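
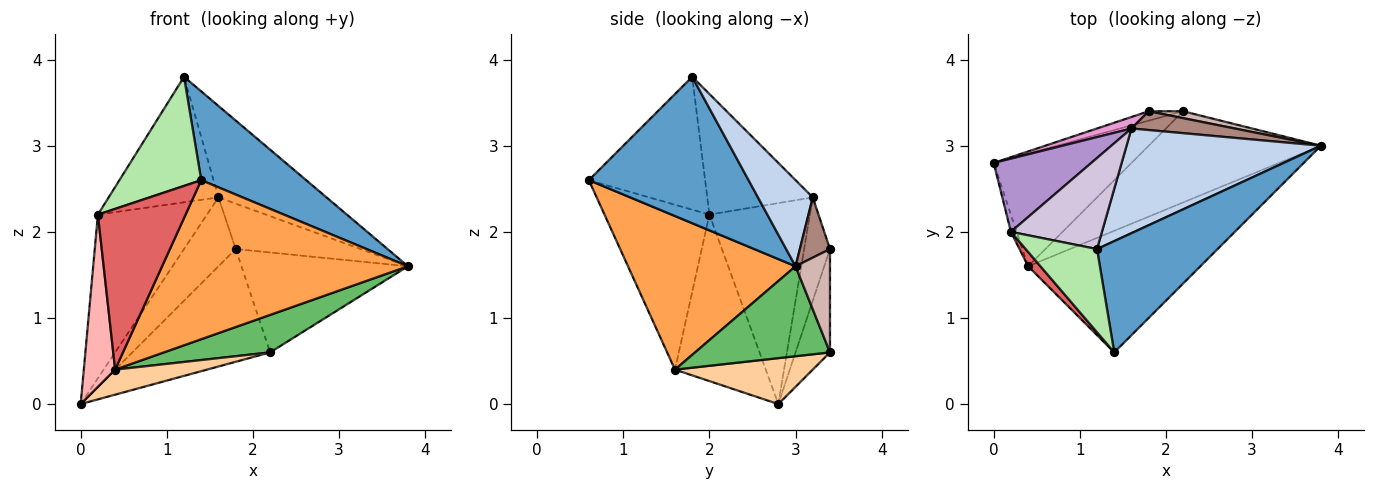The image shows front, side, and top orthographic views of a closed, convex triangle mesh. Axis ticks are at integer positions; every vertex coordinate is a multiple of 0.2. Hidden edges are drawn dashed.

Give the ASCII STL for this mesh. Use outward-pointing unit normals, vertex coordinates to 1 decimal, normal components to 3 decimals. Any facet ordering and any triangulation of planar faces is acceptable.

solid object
 facet normal 0.688 -0.452 0.567
  outer loop
   vertex 1.2 1.8 3.8
   vertex 1.4 0.6 2.6
   vertex 3.8 3.0 1.6
  endloop
 endfacet
 facet normal 0.317 0.624 0.714
  outer loop
   vertex 1.6 3.2 2.4
   vertex 1.2 1.8 3.8
   vertex 3.8 3.0 1.6
  endloop
 endfacet
 facet normal 0.476 -0.699 -0.534
  outer loop
   vertex 0.4 1.6 0.4
   vertex 3.8 3.0 1.6
   vertex 1.4 0.6 2.6
  endloop
 endfacet
 facet normal 0.309 -0.206 -0.928
  outer loop
   vertex 2.2 3.4 0.6
   vertex 0.4 1.6 0.4
   vertex 0.0 2.8 0.0
  endloop
 endfacet
 facet normal 0.435 -0.342 -0.833
  outer loop
   vertex 2.2 3.4 0.6
   vertex 3.8 3.0 1.6
   vertex 0.4 1.6 0.4
  endloop
 endfacet
 facet normal -0.749 -0.527 0.402
  outer loop
   vertex 0.2 2.0 2.2
   vertex 1.4 0.6 2.6
   vertex 1.2 1.8 3.8
  endloop
 endfacet
 facet normal -0.766 -0.640 0.057
  outer loop
   vertex 0.2 2.0 2.2
   vertex 0.4 1.6 0.4
   vertex 1.4 0.6 2.6
  endloop
 endfacet
 facet normal -0.945 -0.326 -0.033
  outer loop
   vertex 0.2 2.0 2.2
   vertex 0.0 2.8 0.0
   vertex 0.4 1.6 0.4
  endloop
 endfacet
 facet normal -0.644 0.699 0.313
  outer loop
   vertex 0.2 2.0 2.2
   vertex 1.6 3.2 2.4
   vertex 0.0 2.8 0.0
  endloop
 endfacet
 facet normal -0.614 0.639 0.464
  outer loop
   vertex 0.2 2.0 2.2
   vertex 1.2 1.8 3.8
   vertex 1.6 3.2 2.4
  endloop
 endfacet
 facet normal 0.218 0.902 0.373
  outer loop
   vertex 1.8 3.4 1.8
   vertex 1.6 3.2 2.4
   vertex 3.8 3.0 1.6
  endloop
 endfacet
 facet normal 0.202 0.977 0.067
  outer loop
   vertex 1.8 3.4 1.8
   vertex 3.8 3.0 1.6
   vertex 2.2 3.4 0.6
  endloop
 endfacet
 facet normal -0.442 0.885 0.147
  outer loop
   vertex 1.8 3.4 1.8
   vertex 0.0 2.8 0.0
   vertex 1.6 3.2 2.4
  endloop
 endfacet
 facet normal -0.242 0.967 -0.081
  outer loop
   vertex 1.8 3.4 1.8
   vertex 2.2 3.4 0.6
   vertex 0.0 2.8 0.0
  endloop
 endfacet
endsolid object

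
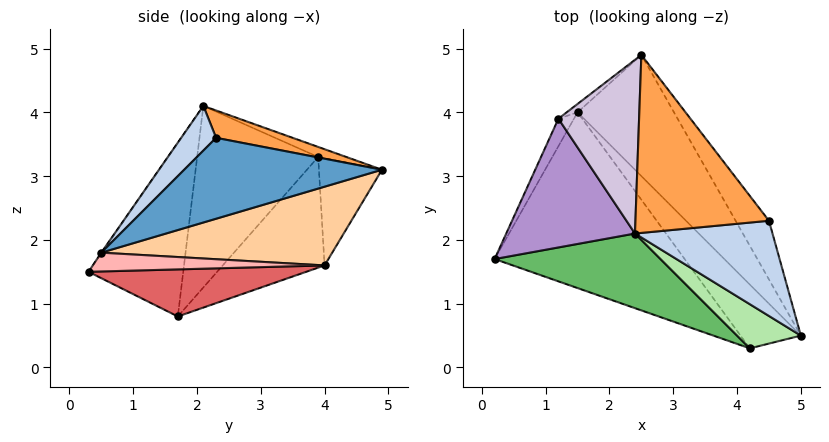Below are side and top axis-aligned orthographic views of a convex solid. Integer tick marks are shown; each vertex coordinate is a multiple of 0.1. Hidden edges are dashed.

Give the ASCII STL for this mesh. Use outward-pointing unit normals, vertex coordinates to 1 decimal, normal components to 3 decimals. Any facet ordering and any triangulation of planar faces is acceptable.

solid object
 facet normal 0.779 0.538 -0.321
  outer loop
   vertex 4.5 2.3 3.6
   vertex 5.0 0.5 1.8
   vertex 2.5 4.9 3.1
  endloop
 endfacet
 facet normal 0.234 -0.654 0.719
  outer loop
   vertex 4.5 2.3 3.6
   vertex 2.4 2.1 4.1
   vertex 5.0 0.5 1.8
  endloop
 endfacet
 facet normal 0.190 0.324 0.927
  outer loop
   vertex 4.5 2.3 3.6
   vertex 2.5 4.9 3.1
   vertex 2.4 2.1 4.1
  endloop
 endfacet
 facet normal 0.545 0.507 -0.668
  outer loop
   vertex 1.5 4.0 1.6
   vertex 2.5 4.9 3.1
   vertex 5.0 0.5 1.8
  endloop
 endfacet
 facet normal -0.363 -0.865 0.347
  outer loop
   vertex 4.2 0.3 1.5
   vertex 2.4 2.1 4.1
   vertex 0.2 1.7 0.8
  endloop
 endfacet
 facet normal -0.006 -0.824 0.566
  outer loop
   vertex 4.2 0.3 1.5
   vertex 5.0 0.5 1.8
   vertex 2.4 2.1 4.1
  endloop
 endfacet
 facet normal 0.236 0.198 -0.951
  outer loop
   vertex 4.2 0.3 1.5
   vertex 0.2 1.7 0.8
   vertex 1.5 4.0 1.6
  endloop
 endfacet
 facet normal 0.289 0.236 -0.928
  outer loop
   vertex 4.2 0.3 1.5
   vertex 1.5 4.0 1.6
   vertex 5.0 0.5 1.8
  endloop
 endfacet
 facet normal -0.784 -0.276 0.556
  outer loop
   vertex 1.2 3.9 3.3
   vertex 0.2 1.7 0.8
   vertex 2.4 2.1 4.1
  endloop
 endfacet
 facet normal -0.116 0.338 0.934
  outer loop
   vertex 1.2 3.9 3.3
   vertex 2.4 2.1 4.1
   vertex 2.5 4.9 3.1
  endloop
 endfacet
 facet normal -0.846 0.520 -0.119
  outer loop
   vertex 1.2 3.9 3.3
   vertex 1.5 4.0 1.6
   vertex 0.2 1.7 0.8
  endloop
 endfacet
 facet normal -0.615 0.786 -0.062
  outer loop
   vertex 1.2 3.9 3.3
   vertex 2.5 4.9 3.1
   vertex 1.5 4.0 1.6
  endloop
 endfacet
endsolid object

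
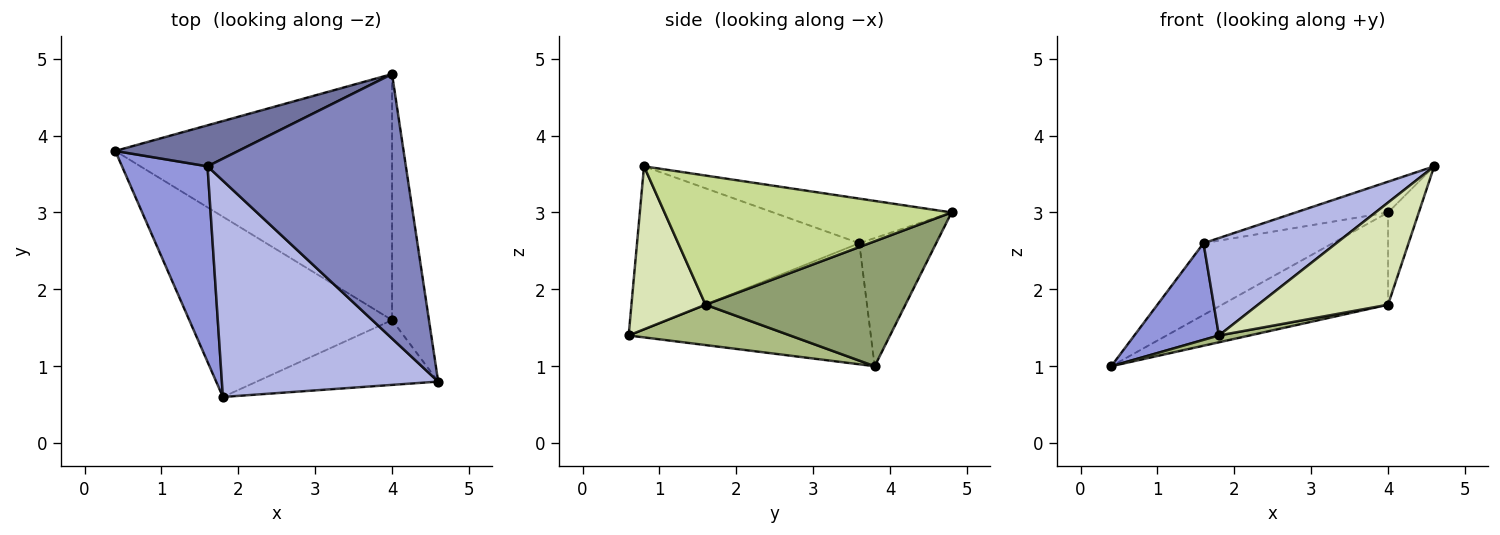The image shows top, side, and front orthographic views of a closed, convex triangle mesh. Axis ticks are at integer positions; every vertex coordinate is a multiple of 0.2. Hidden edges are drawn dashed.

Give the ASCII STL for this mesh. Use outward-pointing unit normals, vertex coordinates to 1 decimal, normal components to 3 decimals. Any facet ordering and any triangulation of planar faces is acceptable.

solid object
 facet normal -0.459 0.771 0.441
  outer loop
   vertex 1.6 3.6 2.6
   vertex 4.0 4.8 3.0
   vertex 0.4 3.8 1.0
  endloop
 endfacet
 facet normal -0.218 0.113 0.969
  outer loop
   vertex 1.6 3.6 2.6
   vertex 4.6 0.8 3.6
   vertex 4.0 4.8 3.0
  endloop
 endfacet
 facet normal -0.785 -0.274 0.555
  outer loop
   vertex 1.6 3.6 2.6
   vertex 0.4 3.8 1.0
   vertex 1.8 0.6 1.4
  endloop
 endfacet
 facet normal -0.566 -0.338 0.752
  outer loop
   vertex 1.6 3.6 2.6
   vertex 1.8 0.6 1.4
   vertex 4.6 0.8 3.6
  endloop
 endfacet
 facet normal 0.389 0.323 -0.862
  outer loop
   vertex 4.0 1.6 1.8
   vertex 0.4 3.8 1.0
   vertex 4.0 4.8 3.0
  endloop
 endfacet
 facet normal 0.195 -0.037 -0.980
  outer loop
   vertex 4.0 1.6 1.8
   vertex 1.8 0.6 1.4
   vertex 0.4 3.8 1.0
  endloop
 endfacet
 facet normal 0.956 0.102 -0.273
  outer loop
   vertex 4.0 1.6 1.8
   vertex 4.0 4.8 3.0
   vertex 4.6 0.8 3.6
  endloop
 endfacet
 facet normal 0.434 -0.761 -0.483
  outer loop
   vertex 4.0 1.6 1.8
   vertex 4.6 0.8 3.6
   vertex 1.8 0.6 1.4
  endloop
 endfacet
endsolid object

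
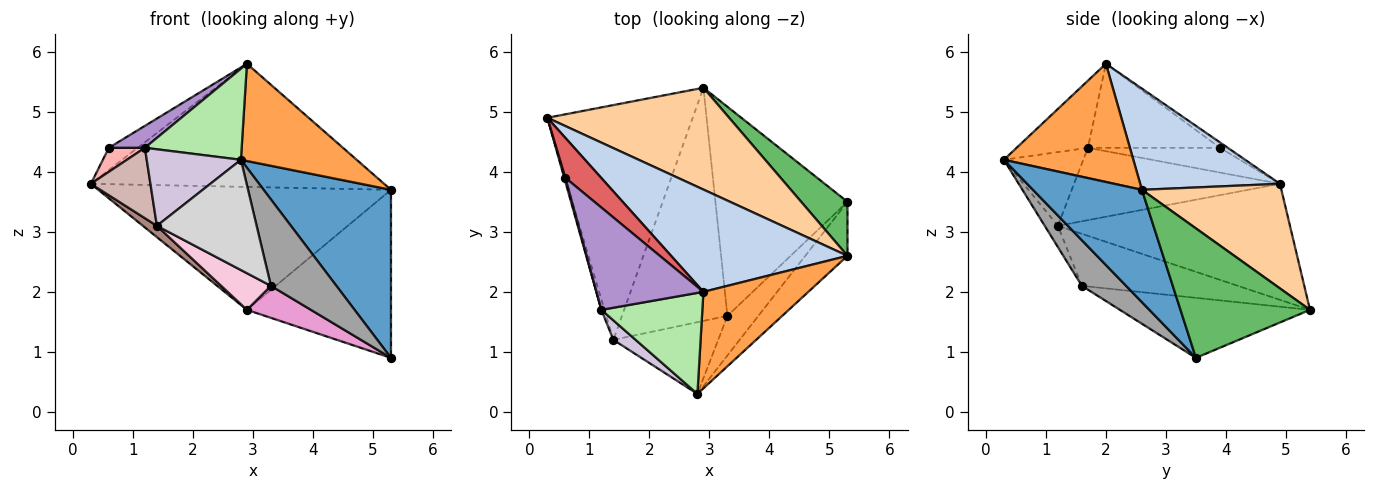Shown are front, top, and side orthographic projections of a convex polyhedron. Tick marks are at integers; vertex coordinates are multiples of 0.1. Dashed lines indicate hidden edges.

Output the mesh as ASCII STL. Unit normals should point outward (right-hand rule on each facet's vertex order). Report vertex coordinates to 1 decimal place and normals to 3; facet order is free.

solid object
 facet normal 0.632 -0.738 -0.237
  outer loop
   vertex 5.3 3.5 0.9
   vertex 5.3 2.6 3.7
   vertex 2.8 0.3 4.2
  endloop
 endfacet
 facet normal 0.344 0.722 0.600
  outer loop
   vertex 2.9 2.0 5.8
   vertex 5.3 2.6 3.7
   vertex 0.3 4.9 3.8
  endloop
 endfacet
 facet normal 0.622 -0.556 0.552
  outer loop
   vertex 2.9 2.0 5.8
   vertex 2.8 0.3 4.2
   vertex 5.3 2.6 3.7
  endloop
 endfacet
 facet normal 0.345 0.723 0.599
  outer loop
   vertex 2.9 5.4 1.7
   vertex 0.3 4.9 3.8
   vertex 5.3 2.6 3.7
  endloop
 endfacet
 facet normal 0.650 0.723 0.233
  outer loop
   vertex 2.9 5.4 1.7
   vertex 5.3 2.6 3.7
   vertex 5.3 3.5 0.9
  endloop
 endfacet
 facet normal -0.442 -0.601 0.666
  outer loop
   vertex 1.2 1.7 4.4
   vertex 2.8 0.3 4.2
   vertex 2.9 2.0 5.8
  endloop
 endfacet
 facet normal -0.130 0.481 0.867
  outer loop
   vertex 0.6 3.9 4.4
   vertex 2.9 2.0 5.8
   vertex 0.3 4.9 3.8
  endloop
 endfacet
 facet normal -0.964 -0.263 0.044
  outer loop
   vertex 0.6 3.9 4.4
   vertex 0.3 4.9 3.8
   vertex 1.2 1.7 4.4
  endloop
 endfacet
 facet normal -0.609 -0.166 0.775
  outer loop
   vertex 0.6 3.9 4.4
   vertex 1.2 1.7 4.4
   vertex 2.9 2.0 5.8
  endloop
 endfacet
 facet normal -0.633 -0.750 0.191
  outer loop
   vertex 1.4 1.2 3.1
   vertex 2.8 0.3 4.2
   vertex 1.2 1.7 4.4
  endloop
 endfacet
 facet normal -0.624 -0.038 -0.781
  outer loop
   vertex 1.4 1.2 3.1
   vertex 0.3 4.9 3.8
   vertex 2.9 5.4 1.7
  endloop
 endfacet
 facet normal -0.960 -0.278 -0.041
  outer loop
   vertex 1.4 1.2 3.1
   vertex 1.2 1.7 4.4
   vertex 0.3 4.9 3.8
  endloop
 endfacet
 facet normal -0.410 -0.138 -0.902
  outer loop
   vertex 3.3 1.6 2.1
   vertex 2.9 5.4 1.7
   vertex 5.3 3.5 0.9
  endloop
 endfacet
 facet normal -0.438 -0.140 -0.888
  outer loop
   vertex 3.3 1.6 2.1
   vertex 1.4 1.2 3.1
   vertex 2.9 5.4 1.7
  endloop
 endfacet
 facet normal 0.523 -0.775 -0.355
  outer loop
   vertex 3.3 1.6 2.1
   vertex 5.3 3.5 0.9
   vertex 2.8 0.3 4.2
  endloop
 endfacet
 facet normal -0.110 -0.833 -0.542
  outer loop
   vertex 3.3 1.6 2.1
   vertex 2.8 0.3 4.2
   vertex 1.4 1.2 3.1
  endloop
 endfacet
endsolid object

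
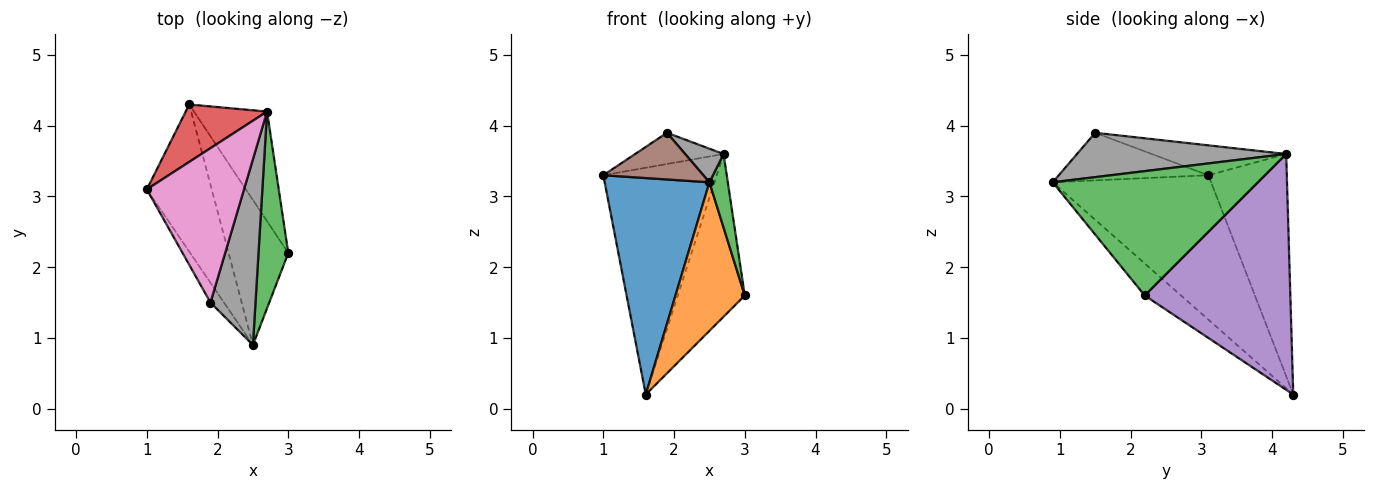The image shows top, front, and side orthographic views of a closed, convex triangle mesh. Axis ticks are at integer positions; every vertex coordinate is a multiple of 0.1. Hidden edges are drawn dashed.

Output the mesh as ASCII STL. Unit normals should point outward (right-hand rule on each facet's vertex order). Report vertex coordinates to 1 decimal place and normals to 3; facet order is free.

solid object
 facet normal -0.781 -0.517 -0.351
  outer loop
   vertex 1.6 4.3 0.2
   vertex 2.5 0.9 3.2
   vertex 1.0 3.1 3.3
  endloop
 endfacet
 facet normal -0.351 -0.670 -0.654
  outer loop
   vertex 1.6 4.3 0.2
   vertex 3.0 2.2 1.6
   vertex 2.5 0.9 3.2
  endloop
 endfacet
 facet normal 0.969 -0.087 0.232
  outer loop
   vertex 2.7 4.2 3.6
   vertex 2.5 0.9 3.2
   vertex 3.0 2.2 1.6
  endloop
 endfacet
 facet normal -0.557 0.805 0.204
  outer loop
   vertex 2.7 4.2 3.6
   vertex 1.6 4.3 0.2
   vertex 1.0 3.1 3.3
  endloop
 endfacet
 facet normal 0.874 0.402 -0.271
  outer loop
   vertex 2.7 4.2 3.6
   vertex 3.0 2.2 1.6
   vertex 1.6 4.3 0.2
  endloop
 endfacet
 facet normal -0.809 -0.541 -0.230
  outer loop
   vertex 1.9 1.5 3.9
   vertex 1.0 3.1 3.3
   vertex 2.5 0.9 3.2
  endloop
 endfacet
 facet normal -0.288 0.190 0.939
  outer loop
   vertex 1.9 1.5 3.9
   vertex 2.7 4.2 3.6
   vertex 1.0 3.1 3.3
  endloop
 endfacet
 facet normal 0.696 -0.128 0.706
  outer loop
   vertex 1.9 1.5 3.9
   vertex 2.5 0.9 3.2
   vertex 2.7 4.2 3.6
  endloop
 endfacet
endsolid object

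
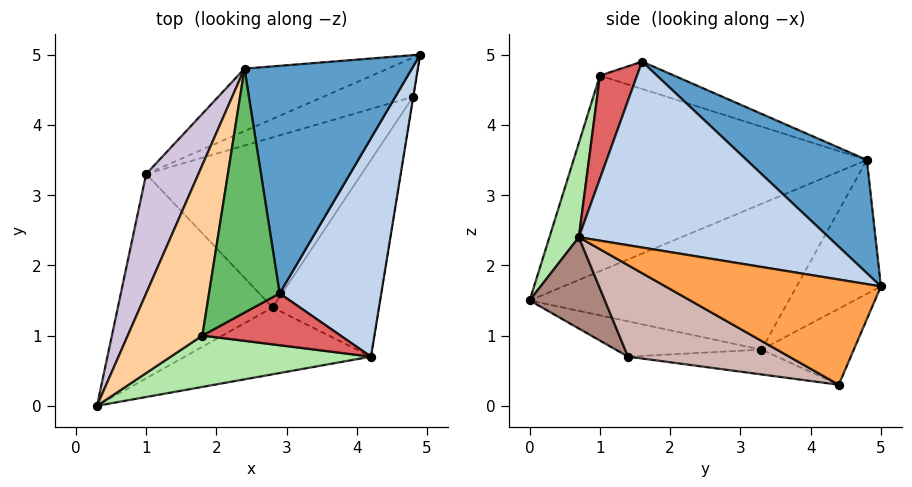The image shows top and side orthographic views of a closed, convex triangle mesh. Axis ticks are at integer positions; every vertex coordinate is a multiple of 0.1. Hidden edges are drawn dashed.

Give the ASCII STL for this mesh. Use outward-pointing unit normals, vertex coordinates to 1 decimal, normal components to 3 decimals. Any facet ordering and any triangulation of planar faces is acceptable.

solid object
 facet normal 0.511 0.410 0.755
  outer loop
   vertex 2.4 4.8 3.5
   vertex 2.9 1.6 4.9
   vertex 4.9 5.0 1.7
  endloop
 endfacet
 facet normal 0.876 -0.065 0.479
  outer loop
   vertex 4.2 0.7 2.4
   vertex 4.9 5.0 1.7
   vertex 2.9 1.6 4.9
  endloop
 endfacet
 facet normal 0.987 -0.161 -0.002
  outer loop
   vertex 4.2 0.7 2.4
   vertex 4.8 4.4 0.3
   vertex 4.9 5.0 1.7
  endloop
 endfacet
 facet normal -0.904 0.252 0.345
  outer loop
   vertex 1.8 1.0 4.7
   vertex 2.4 4.8 3.5
   vertex 0.3 0.0 1.5
  endloop
 endfacet
 facet normal -0.341 0.332 0.880
  outer loop
   vertex 1.8 1.0 4.7
   vertex 2.9 1.6 4.9
   vertex 2.4 4.8 3.5
  endloop
 endfacet
 facet normal 0.116 -0.962 0.246
  outer loop
   vertex 1.8 1.0 4.7
   vertex 0.3 0.0 1.5
   vertex 4.2 0.7 2.4
  endloop
 endfacet
 facet normal 0.354 -0.806 0.474
  outer loop
   vertex 1.8 1.0 4.7
   vertex 4.2 0.7 2.4
   vertex 2.9 1.6 4.9
  endloop
 endfacet
 facet normal -0.303 0.884 -0.357
  outer loop
   vertex 1.0 3.3 0.8
   vertex 4.9 5.0 1.7
   vertex 4.8 4.4 0.3
  endloop
 endfacet
 facet normal -0.311 0.890 -0.333
  outer loop
   vertex 1.0 3.3 0.8
   vertex 2.4 4.8 3.5
   vertex 4.9 5.0 1.7
  endloop
 endfacet
 facet normal -0.909 0.262 0.326
  outer loop
   vertex 1.0 3.3 0.8
   vertex 0.3 0.0 1.5
   vertex 2.4 4.8 3.5
  endloop
 endfacet
 facet normal 0.269 -0.793 -0.548
  outer loop
   vertex 2.8 1.4 0.7
   vertex 4.2 0.7 2.4
   vertex 0.3 0.0 1.5
  endloop
 endfacet
 facet normal 0.575 -0.472 -0.668
  outer loop
   vertex 2.8 1.4 0.7
   vertex 4.8 4.4 0.3
   vertex 4.2 0.7 2.4
  endloop
 endfacet
 facet normal -0.220 -0.158 -0.963
  outer loop
   vertex 2.8 1.4 0.7
   vertex 0.3 0.0 1.5
   vertex 1.0 3.3 0.8
  endloop
 endfacet
 facet normal -0.114 -0.056 -0.992
  outer loop
   vertex 2.8 1.4 0.7
   vertex 1.0 3.3 0.8
   vertex 4.8 4.4 0.3
  endloop
 endfacet
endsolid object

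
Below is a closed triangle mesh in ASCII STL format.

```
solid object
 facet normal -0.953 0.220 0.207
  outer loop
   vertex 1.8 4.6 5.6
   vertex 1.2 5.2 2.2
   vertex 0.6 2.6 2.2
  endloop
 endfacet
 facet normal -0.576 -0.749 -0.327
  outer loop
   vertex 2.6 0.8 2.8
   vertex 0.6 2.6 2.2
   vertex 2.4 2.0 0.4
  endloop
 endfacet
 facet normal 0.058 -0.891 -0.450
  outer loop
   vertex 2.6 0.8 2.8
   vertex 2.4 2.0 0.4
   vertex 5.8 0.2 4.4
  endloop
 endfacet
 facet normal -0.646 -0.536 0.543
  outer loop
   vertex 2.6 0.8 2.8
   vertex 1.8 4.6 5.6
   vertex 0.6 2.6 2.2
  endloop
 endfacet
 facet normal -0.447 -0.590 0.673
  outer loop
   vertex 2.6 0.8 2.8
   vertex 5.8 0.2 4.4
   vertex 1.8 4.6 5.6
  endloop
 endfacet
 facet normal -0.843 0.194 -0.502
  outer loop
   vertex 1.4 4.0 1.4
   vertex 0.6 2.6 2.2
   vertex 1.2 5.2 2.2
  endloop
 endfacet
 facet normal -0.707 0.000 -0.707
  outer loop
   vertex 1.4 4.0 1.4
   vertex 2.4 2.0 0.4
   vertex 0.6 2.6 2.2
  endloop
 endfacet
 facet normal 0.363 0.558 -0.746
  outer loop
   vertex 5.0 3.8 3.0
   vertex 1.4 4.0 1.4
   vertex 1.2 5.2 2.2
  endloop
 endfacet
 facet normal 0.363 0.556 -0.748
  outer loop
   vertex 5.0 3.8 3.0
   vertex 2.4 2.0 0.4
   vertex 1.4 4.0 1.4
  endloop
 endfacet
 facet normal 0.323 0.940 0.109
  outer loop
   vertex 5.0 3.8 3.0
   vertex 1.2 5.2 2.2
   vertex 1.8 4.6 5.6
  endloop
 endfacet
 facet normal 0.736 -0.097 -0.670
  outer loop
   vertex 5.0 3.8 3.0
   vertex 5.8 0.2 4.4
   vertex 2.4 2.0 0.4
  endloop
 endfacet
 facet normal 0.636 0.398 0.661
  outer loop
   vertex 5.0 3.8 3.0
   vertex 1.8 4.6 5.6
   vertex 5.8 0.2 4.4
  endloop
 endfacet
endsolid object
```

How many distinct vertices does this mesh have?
8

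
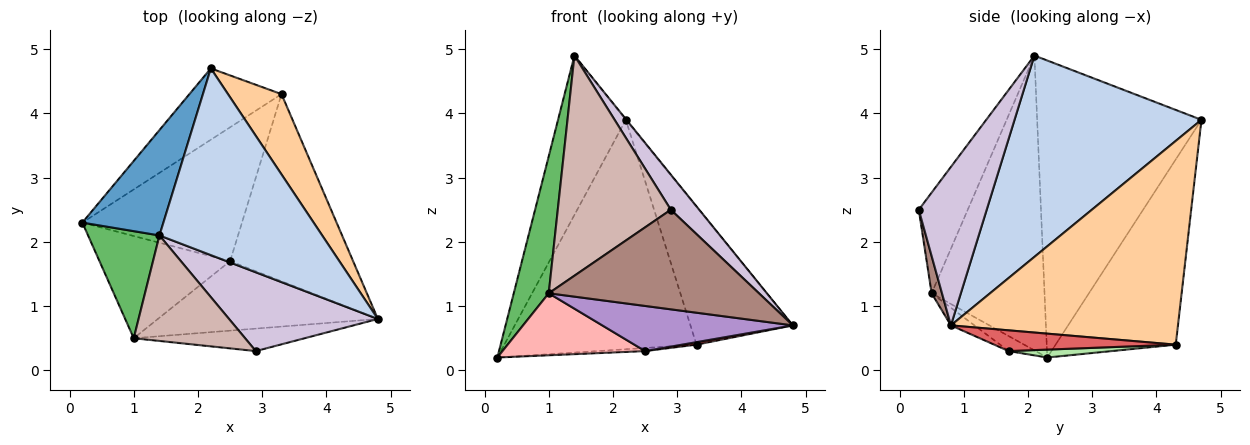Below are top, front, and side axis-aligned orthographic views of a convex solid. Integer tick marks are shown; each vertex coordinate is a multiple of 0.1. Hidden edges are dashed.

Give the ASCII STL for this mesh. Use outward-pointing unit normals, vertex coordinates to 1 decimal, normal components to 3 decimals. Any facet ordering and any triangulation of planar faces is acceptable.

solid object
 facet normal -0.896 0.370 0.245
  outer loop
   vertex 1.4 2.1 4.9
   vertex 2.2 4.7 3.9
   vertex 0.2 2.3 0.2
  endloop
 endfacet
 facet normal 0.778 0.003 0.629
  outer loop
   vertex 1.4 2.1 4.9
   vertex 4.8 0.8 0.7
   vertex 2.2 4.7 3.9
  endloop
 endfacet
 facet normal -0.513 0.820 -0.255
  outer loop
   vertex 3.3 4.3 0.4
   vertex 0.2 2.3 0.2
   vertex 2.2 4.7 3.9
  endloop
 endfacet
 facet normal 0.886 0.400 0.233
  outer loop
   vertex 3.3 4.3 0.4
   vertex 2.2 4.7 3.9
   vertex 4.8 0.8 0.7
  endloop
 endfacet
 facet normal -0.931 -0.288 0.225
  outer loop
   vertex 1.0 0.5 1.2
   vertex 1.4 2.1 4.9
   vertex 0.2 2.3 0.2
  endloop
 endfacet
 facet normal 0.049 0.023 -0.999
  outer loop
   vertex 2.5 1.7 0.3
   vertex 0.2 2.3 0.2
   vertex 3.3 4.3 0.4
  endloop
 endfacet
 facet normal 0.166 -0.013 -0.986
  outer loop
   vertex 2.5 1.7 0.3
   vertex 3.3 4.3 0.4
   vertex 4.8 0.8 0.7
  endloop
 endfacet
 facet normal -0.098 -0.516 -0.851
  outer loop
   vertex 2.5 1.7 0.3
   vertex 1.0 0.5 1.2
   vertex 0.2 2.3 0.2
  endloop
 endfacet
 facet normal -0.067 -0.544 -0.837
  outer loop
   vertex 2.5 1.7 0.3
   vertex 4.8 0.8 0.7
   vertex 1.0 0.5 1.2
  endloop
 endfacet
 facet normal 0.697 -0.292 0.655
  outer loop
   vertex 2.9 0.3 2.5
   vertex 4.8 0.8 0.7
   vertex 1.4 2.1 4.9
  endloop
 endfacet
 facet normal 0.048 -0.974 -0.220
  outer loop
   vertex 2.9 0.3 2.5
   vertex 1.0 0.5 1.2
   vertex 4.8 0.8 0.7
  endloop
 endfacet
 facet normal -0.364 -0.840 0.403
  outer loop
   vertex 2.9 0.3 2.5
   vertex 1.4 2.1 4.9
   vertex 1.0 0.5 1.2
  endloop
 endfacet
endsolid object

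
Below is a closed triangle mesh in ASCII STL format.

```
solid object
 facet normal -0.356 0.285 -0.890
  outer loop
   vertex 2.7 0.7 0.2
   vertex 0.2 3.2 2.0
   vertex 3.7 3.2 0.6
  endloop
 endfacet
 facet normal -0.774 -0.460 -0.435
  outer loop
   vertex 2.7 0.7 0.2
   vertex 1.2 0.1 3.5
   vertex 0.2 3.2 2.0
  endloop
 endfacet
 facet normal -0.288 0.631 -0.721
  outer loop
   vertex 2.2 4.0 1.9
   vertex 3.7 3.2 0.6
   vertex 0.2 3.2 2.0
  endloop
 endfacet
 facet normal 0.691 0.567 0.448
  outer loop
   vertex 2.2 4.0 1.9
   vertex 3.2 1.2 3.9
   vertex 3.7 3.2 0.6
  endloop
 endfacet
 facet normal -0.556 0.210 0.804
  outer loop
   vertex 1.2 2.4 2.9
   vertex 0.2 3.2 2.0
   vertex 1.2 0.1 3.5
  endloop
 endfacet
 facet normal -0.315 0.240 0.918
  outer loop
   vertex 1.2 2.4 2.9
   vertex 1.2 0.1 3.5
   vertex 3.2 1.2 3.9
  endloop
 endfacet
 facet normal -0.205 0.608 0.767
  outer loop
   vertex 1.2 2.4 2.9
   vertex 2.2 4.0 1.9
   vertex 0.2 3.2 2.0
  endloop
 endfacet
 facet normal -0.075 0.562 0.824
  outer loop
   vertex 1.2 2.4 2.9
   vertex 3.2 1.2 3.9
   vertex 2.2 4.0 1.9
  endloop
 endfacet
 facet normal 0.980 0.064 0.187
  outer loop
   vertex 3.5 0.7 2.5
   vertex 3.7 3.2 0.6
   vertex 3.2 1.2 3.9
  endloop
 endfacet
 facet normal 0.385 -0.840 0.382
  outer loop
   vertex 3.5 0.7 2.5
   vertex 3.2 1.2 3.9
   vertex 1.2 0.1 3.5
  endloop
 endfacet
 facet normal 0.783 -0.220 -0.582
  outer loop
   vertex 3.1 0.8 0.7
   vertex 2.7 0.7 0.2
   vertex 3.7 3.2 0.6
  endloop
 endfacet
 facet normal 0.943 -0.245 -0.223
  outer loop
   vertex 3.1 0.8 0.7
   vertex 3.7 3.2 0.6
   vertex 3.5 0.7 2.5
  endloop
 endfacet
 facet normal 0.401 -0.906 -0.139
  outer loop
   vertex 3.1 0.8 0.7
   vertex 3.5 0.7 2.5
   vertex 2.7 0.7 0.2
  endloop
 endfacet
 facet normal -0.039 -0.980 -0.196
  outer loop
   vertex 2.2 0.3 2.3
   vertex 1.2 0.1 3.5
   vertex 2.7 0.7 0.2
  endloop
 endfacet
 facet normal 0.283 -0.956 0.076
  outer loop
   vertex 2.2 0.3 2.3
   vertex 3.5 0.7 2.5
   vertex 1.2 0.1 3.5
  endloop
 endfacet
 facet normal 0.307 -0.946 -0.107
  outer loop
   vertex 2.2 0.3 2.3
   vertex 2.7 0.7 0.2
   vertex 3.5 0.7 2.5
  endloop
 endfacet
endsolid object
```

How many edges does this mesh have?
24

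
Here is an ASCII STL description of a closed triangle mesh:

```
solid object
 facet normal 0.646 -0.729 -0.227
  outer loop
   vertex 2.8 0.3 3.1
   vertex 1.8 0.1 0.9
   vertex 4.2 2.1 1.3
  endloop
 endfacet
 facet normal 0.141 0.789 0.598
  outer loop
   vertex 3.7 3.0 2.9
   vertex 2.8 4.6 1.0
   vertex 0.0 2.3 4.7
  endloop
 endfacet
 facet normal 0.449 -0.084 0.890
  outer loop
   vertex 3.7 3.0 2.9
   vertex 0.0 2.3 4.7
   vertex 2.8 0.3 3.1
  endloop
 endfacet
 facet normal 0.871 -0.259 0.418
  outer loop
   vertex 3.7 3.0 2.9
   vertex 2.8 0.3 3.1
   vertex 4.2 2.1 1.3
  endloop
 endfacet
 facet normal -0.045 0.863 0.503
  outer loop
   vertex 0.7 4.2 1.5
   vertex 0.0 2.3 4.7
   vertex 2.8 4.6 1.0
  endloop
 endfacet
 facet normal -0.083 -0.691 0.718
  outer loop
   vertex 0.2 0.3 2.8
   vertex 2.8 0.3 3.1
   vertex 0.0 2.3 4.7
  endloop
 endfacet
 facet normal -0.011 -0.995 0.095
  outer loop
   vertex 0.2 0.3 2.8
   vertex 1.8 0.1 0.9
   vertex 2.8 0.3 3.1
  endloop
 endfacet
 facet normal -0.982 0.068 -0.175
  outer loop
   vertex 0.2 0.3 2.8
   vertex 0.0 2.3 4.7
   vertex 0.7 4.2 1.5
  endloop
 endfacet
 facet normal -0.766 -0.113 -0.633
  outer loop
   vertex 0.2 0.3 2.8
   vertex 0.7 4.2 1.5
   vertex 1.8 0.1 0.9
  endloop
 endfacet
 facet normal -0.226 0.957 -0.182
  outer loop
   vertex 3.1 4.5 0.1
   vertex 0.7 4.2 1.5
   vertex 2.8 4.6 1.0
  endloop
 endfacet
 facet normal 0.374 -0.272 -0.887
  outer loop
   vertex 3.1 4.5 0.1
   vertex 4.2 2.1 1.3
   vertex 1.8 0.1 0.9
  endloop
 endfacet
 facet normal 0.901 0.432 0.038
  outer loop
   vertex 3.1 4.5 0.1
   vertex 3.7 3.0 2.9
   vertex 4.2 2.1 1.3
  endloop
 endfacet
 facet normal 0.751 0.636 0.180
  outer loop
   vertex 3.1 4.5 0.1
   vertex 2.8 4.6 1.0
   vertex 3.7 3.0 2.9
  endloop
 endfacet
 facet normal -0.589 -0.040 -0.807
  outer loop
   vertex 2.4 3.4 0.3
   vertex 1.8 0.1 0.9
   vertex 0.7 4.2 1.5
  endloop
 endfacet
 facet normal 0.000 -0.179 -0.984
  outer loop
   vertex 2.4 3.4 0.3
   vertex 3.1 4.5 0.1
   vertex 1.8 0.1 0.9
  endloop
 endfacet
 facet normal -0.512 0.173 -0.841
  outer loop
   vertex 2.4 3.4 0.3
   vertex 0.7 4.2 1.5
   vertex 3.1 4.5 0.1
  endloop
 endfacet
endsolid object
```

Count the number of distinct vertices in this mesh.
10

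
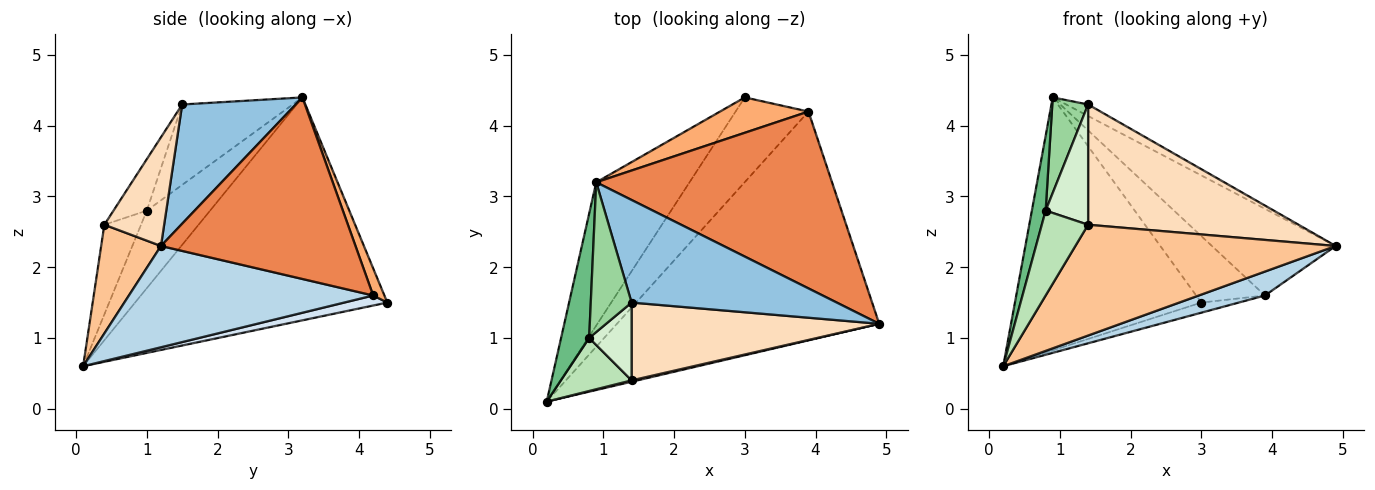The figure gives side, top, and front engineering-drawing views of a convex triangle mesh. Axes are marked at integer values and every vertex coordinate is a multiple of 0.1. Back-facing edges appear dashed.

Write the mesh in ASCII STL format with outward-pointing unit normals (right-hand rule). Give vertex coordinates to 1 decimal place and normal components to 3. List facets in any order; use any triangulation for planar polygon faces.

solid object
 facet normal -0.762 0.563 -0.319
  outer loop
   vertex 0.9 3.2 4.4
   vertex 3.0 4.4 1.5
   vertex 0.2 0.1 0.6
  endloop
 endfacet
 facet normal 0.500 0.096 0.861
  outer loop
   vertex 1.4 1.5 4.3
   vertex 4.9 1.2 2.3
   vertex 0.9 3.2 4.4
  endloop
 endfacet
 facet normal 0.359 -0.097 -0.928
  outer loop
   vertex 3.9 4.2 1.6
   vertex 4.9 1.2 2.3
   vertex 0.2 0.1 0.6
  endloop
 endfacet
 facet normal 0.135 0.118 -0.984
  outer loop
   vertex 3.9 4.2 1.6
   vertex 0.2 0.1 0.6
   vertex 3.0 4.4 1.5
  endloop
 endfacet
 facet normal 0.569 0.362 0.739
  outer loop
   vertex 3.9 4.2 1.6
   vertex 0.9 3.2 4.4
   vertex 4.9 1.2 2.3
  endloop
 endfacet
 facet normal 0.143 0.874 0.465
  outer loop
   vertex 3.9 4.2 1.6
   vertex 3.0 4.4 1.5
   vertex 0.9 3.2 4.4
  endloop
 endfacet
 facet normal 0.224 -0.975 0.012
  outer loop
   vertex 1.4 0.4 2.6
   vertex 0.2 0.1 0.6
   vertex 4.9 1.2 2.3
  endloop
 endfacet
 facet normal 0.232 -0.817 0.528
  outer loop
   vertex 1.4 0.4 2.6
   vertex 4.9 1.2 2.3
   vertex 1.4 1.5 4.3
  endloop
 endfacet
 facet normal -0.921 -0.201 0.333
  outer loop
   vertex 0.8 1.0 2.8
   vertex 0.9 3.2 4.4
   vertex 0.2 0.1 0.6
  endloop
 endfacet
 facet normal -0.857 -0.278 0.435
  outer loop
   vertex 0.8 1.0 2.8
   vertex 1.4 1.5 4.3
   vertex 0.9 3.2 4.4
  endloop
 endfacet
 facet normal -0.557 -0.704 0.440
  outer loop
   vertex 0.8 1.0 2.8
   vertex 0.2 0.1 0.6
   vertex 1.4 0.4 2.6
  endloop
 endfacet
 facet normal -0.550 -0.701 0.454
  outer loop
   vertex 0.8 1.0 2.8
   vertex 1.4 0.4 2.6
   vertex 1.4 1.5 4.3
  endloop
 endfacet
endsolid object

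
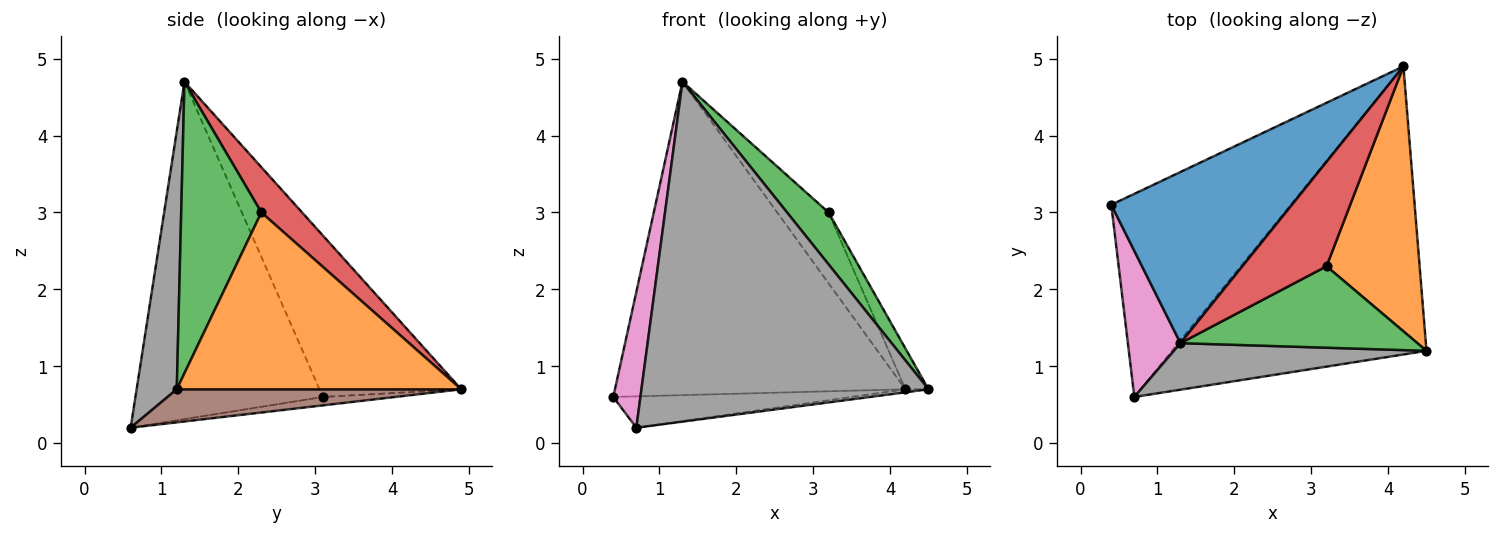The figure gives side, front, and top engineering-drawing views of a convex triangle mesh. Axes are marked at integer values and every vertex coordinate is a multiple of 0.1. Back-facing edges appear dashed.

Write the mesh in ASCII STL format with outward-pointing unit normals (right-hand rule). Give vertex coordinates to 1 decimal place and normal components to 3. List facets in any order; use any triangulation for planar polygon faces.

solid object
 facet normal -0.394 0.807 0.441
  outer loop
   vertex 1.3 1.3 4.7
   vertex 4.2 4.9 0.7
   vertex 0.4 3.1 0.6
  endloop
 endfacet
 facet normal 0.883 0.072 0.465
  outer loop
   vertex 3.2 2.3 3.0
   vertex 4.5 1.2 0.7
   vertex 4.2 4.9 0.7
  endloop
 endfacet
 facet normal 0.720 -0.373 0.585
  outer loop
   vertex 3.2 2.3 3.0
   vertex 1.3 1.3 4.7
   vertex 4.5 1.2 0.7
  endloop
 endfacet
 facet normal 0.407 0.512 0.756
  outer loop
   vertex 3.2 2.3 3.0
   vertex 4.2 4.9 0.7
   vertex 1.3 1.3 4.7
  endloop
 endfacet
 facet normal -0.046 0.152 -0.987
  outer loop
   vertex 0.7 0.6 0.2
   vertex 0.4 3.1 0.6
   vertex 4.2 4.9 0.7
  endloop
 endfacet
 facet normal 0.129 0.010 -0.992
  outer loop
   vertex 0.7 0.6 0.2
   vertex 4.2 4.9 0.7
   vertex 4.5 1.2 0.7
  endloop
 endfacet
 facet normal -0.978 -0.142 0.152
  outer loop
   vertex 0.7 0.6 0.2
   vertex 1.3 1.3 4.7
   vertex 0.4 3.1 0.6
  endloop
 endfacet
 facet normal 0.137 -0.981 0.134
  outer loop
   vertex 0.7 0.6 0.2
   vertex 4.5 1.2 0.7
   vertex 1.3 1.3 4.7
  endloop
 endfacet
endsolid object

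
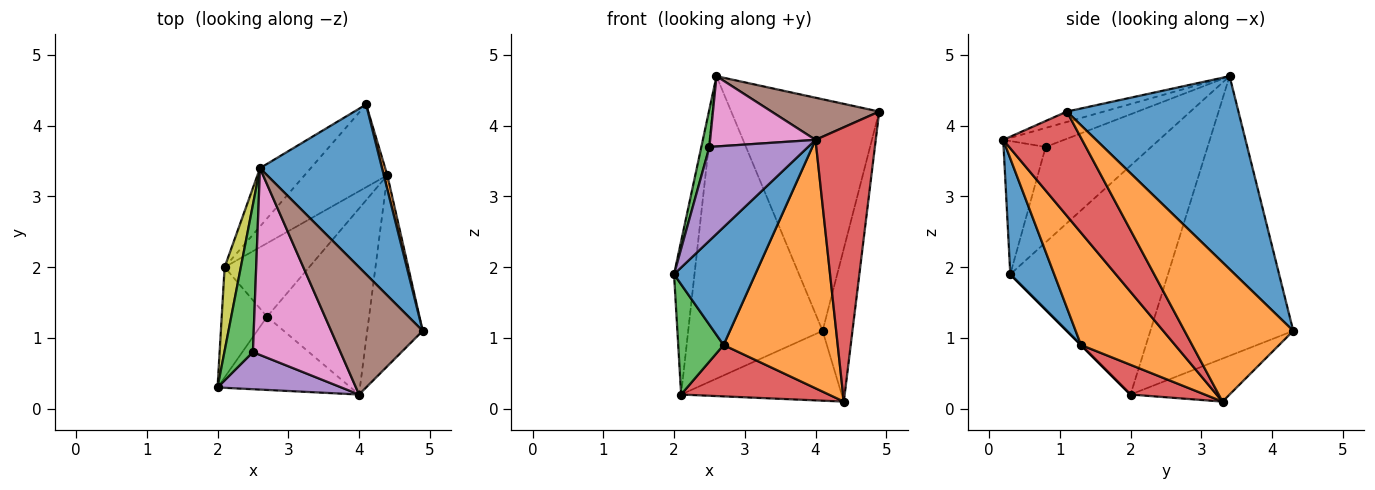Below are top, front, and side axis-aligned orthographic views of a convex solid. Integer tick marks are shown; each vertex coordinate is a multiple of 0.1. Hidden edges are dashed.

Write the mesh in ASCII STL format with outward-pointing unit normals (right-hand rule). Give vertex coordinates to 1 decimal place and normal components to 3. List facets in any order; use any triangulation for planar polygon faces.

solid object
 facet normal 0.683 0.589 0.432
  outer loop
   vertex 2.6 3.4 4.7
   vertex 4.9 1.1 4.2
   vertex 4.1 4.3 1.1
  endloop
 endfacet
 facet normal 0.964 0.265 0.024
  outer loop
   vertex 4.4 3.3 0.1
   vertex 4.1 4.3 1.1
   vertex 4.9 1.1 4.2
  endloop
 endfacet
 facet normal -0.956 -0.073 0.286
  outer loop
   vertex 2.5 0.8 3.7
   vertex 2.6 3.4 4.7
   vertex 2.0 0.3 1.9
  endloop
 endfacet
 facet normal 0.732 -0.559 -0.389
  outer loop
   vertex 4.0 0.2 3.8
   vertex 4.4 3.3 0.1
   vertex 4.9 1.1 4.2
  endloop
 endfacet
 facet normal -0.369 -0.864 0.342
  outer loop
   vertex 4.0 0.2 3.8
   vertex 2.5 0.8 3.7
   vertex 2.0 0.3 1.9
  endloop
 endfacet
 facet normal -0.107 -0.312 0.944
  outer loop
   vertex 4.0 0.2 3.8
   vertex 4.9 1.1 4.2
   vertex 2.6 3.4 4.7
  endloop
 endfacet
 facet normal -0.199 -0.345 0.917
  outer loop
   vertex 4.0 0.2 3.8
   vertex 2.6 3.4 4.7
   vertex 2.5 0.8 3.7
  endloop
 endfacet
 facet normal -0.370 0.599 -0.710
  outer loop
   vertex 2.1 2.0 0.2
   vertex 4.1 4.3 1.1
   vertex 4.4 3.3 0.1
  endloop
 endfacet
 facet normal -0.989 0.128 0.070
  outer loop
   vertex 2.1 2.0 0.2
   vertex 2.0 0.3 1.9
   vertex 2.6 3.4 4.7
  endloop
 endfacet
 facet normal -0.722 0.679 -0.131
  outer loop
   vertex 2.1 2.0 0.2
   vertex 2.6 3.4 4.7
   vertex 4.1 4.3 1.1
  endloop
 endfacet
 facet normal 0.417 -0.772 -0.480
  outer loop
   vertex 2.7 1.3 0.9
   vertex 4.0 0.2 3.8
   vertex 2.0 0.3 1.9
  endloop
 endfacet
 facet normal 0.551 -0.668 -0.500
  outer loop
   vertex 2.7 1.3 0.9
   vertex 4.4 3.3 0.1
   vertex 4.0 0.2 3.8
  endloop
 endfacet
 facet normal 0.000 -0.707 -0.707
  outer loop
   vertex 2.7 1.3 0.9
   vertex 2.0 0.3 1.9
   vertex 2.1 2.0 0.2
  endloop
 endfacet
 facet normal 0.277 -0.550 -0.788
  outer loop
   vertex 2.7 1.3 0.9
   vertex 2.1 2.0 0.2
   vertex 4.4 3.3 0.1
  endloop
 endfacet
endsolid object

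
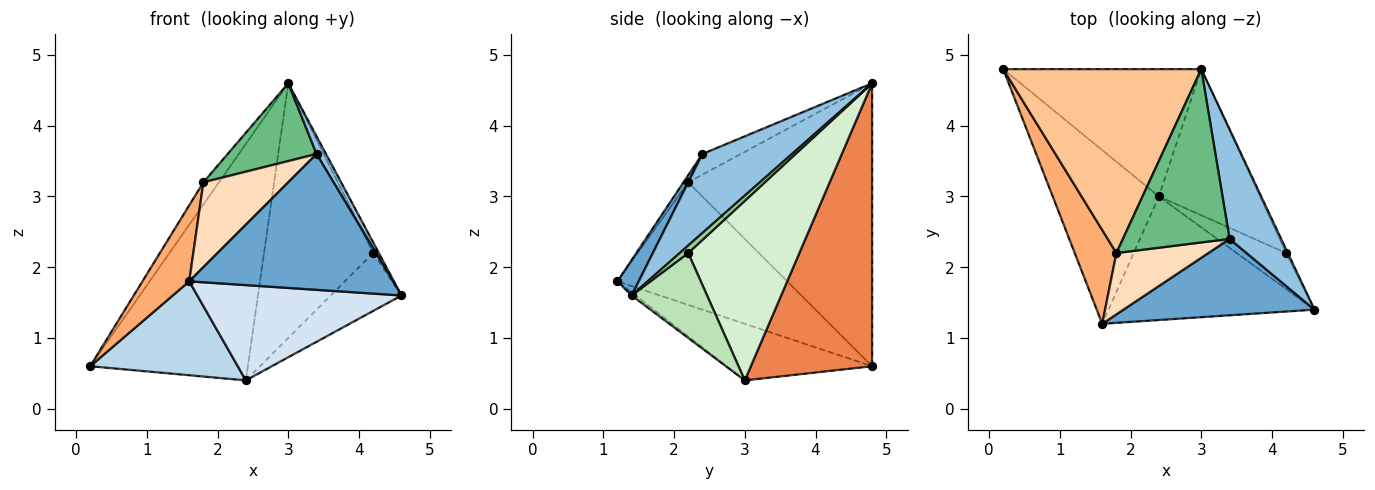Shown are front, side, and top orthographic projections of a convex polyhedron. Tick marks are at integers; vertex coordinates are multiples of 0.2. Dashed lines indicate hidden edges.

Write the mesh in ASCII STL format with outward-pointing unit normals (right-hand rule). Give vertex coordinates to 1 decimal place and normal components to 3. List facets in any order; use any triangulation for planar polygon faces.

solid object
 facet normal 0.090 -0.868 0.488
  outer loop
   vertex 3.4 2.4 3.6
   vertex 1.6 1.2 1.8
   vertex 4.6 1.4 1.6
  endloop
 endfacet
 facet normal 0.834 -0.088 0.544
  outer loop
   vertex 3.4 2.4 3.6
   vertex 4.6 1.4 1.6
   vertex 3.0 4.8 4.6
  endloop
 endfacet
 facet normal -0.425 -0.431 -0.796
  outer loop
   vertex 2.4 3.0 0.4
   vertex 1.6 1.2 1.8
   vertex 0.2 4.8 0.6
  endloop
 endfacet
 facet normal -0.012 -0.611 -0.792
  outer loop
   vertex 2.4 3.0 0.4
   vertex 4.6 1.4 1.6
   vertex 1.6 1.2 1.8
  endloop
 endfacet
 facet normal 0.561 0.729 -0.393
  outer loop
   vertex 2.4 3.0 0.4
   vertex 0.2 4.8 0.6
   vertex 3.0 4.8 4.6
  endloop
 endfacet
 facet normal -0.916 -0.253 0.311
  outer loop
   vertex 1.8 2.2 3.2
   vertex 0.2 4.8 0.6
   vertex 1.6 1.2 1.8
  endloop
 endfacet
 facet normal -0.817 0.069 0.572
  outer loop
   vertex 1.8 2.2 3.2
   vertex 3.0 4.8 4.6
   vertex 0.2 4.8 0.6
  endloop
 endfacet
 facet normal -0.045 -0.810 0.585
  outer loop
   vertex 1.8 2.2 3.2
   vertex 1.6 1.2 1.8
   vertex 3.4 2.4 3.6
  endloop
 endfacet
 facet normal -0.174 -0.403 0.898
  outer loop
   vertex 1.8 2.2 3.2
   vertex 3.4 2.4 3.6
   vertex 3.0 4.8 4.6
  endloop
 endfacet
 facet normal 0.818 0.545 -0.182
  outer loop
   vertex 4.2 2.2 2.2
   vertex 3.0 4.8 4.6
   vertex 4.6 1.4 1.6
  endloop
 endfacet
 facet normal 0.671 0.629 -0.392
  outer loop
   vertex 4.2 2.2 2.2
   vertex 4.6 1.4 1.6
   vertex 2.4 3.0 0.4
  endloop
 endfacet
 facet normal 0.662 0.650 -0.373
  outer loop
   vertex 4.2 2.2 2.2
   vertex 2.4 3.0 0.4
   vertex 3.0 4.8 4.6
  endloop
 endfacet
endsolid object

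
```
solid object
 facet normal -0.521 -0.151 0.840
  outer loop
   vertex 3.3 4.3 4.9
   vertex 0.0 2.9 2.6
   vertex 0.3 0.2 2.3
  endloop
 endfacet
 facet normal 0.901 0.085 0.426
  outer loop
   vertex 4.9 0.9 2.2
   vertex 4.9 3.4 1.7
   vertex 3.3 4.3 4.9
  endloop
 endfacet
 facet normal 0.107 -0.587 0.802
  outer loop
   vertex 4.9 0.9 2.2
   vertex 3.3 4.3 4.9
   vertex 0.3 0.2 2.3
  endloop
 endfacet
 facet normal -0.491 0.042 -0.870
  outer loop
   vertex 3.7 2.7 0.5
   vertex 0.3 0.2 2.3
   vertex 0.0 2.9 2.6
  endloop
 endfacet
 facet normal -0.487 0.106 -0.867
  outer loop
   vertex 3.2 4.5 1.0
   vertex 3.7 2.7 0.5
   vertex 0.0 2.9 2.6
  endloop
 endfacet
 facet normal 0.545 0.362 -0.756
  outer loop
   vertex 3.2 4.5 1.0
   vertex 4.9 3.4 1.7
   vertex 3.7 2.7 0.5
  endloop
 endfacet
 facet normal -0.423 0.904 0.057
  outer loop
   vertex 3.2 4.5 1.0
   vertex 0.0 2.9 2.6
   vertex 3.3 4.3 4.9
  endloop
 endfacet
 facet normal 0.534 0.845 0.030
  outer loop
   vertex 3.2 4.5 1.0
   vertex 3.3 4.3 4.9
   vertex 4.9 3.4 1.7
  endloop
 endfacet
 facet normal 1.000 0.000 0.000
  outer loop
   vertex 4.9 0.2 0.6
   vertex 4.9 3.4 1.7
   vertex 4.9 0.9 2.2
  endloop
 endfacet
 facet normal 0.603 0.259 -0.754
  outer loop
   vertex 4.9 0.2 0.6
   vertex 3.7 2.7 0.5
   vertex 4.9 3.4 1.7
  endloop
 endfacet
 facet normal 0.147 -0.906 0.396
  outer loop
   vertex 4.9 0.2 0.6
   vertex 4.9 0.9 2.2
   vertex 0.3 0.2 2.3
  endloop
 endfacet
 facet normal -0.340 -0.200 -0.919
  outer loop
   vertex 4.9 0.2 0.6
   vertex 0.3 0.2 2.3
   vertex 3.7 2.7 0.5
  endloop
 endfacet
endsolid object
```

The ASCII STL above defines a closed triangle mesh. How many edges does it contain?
18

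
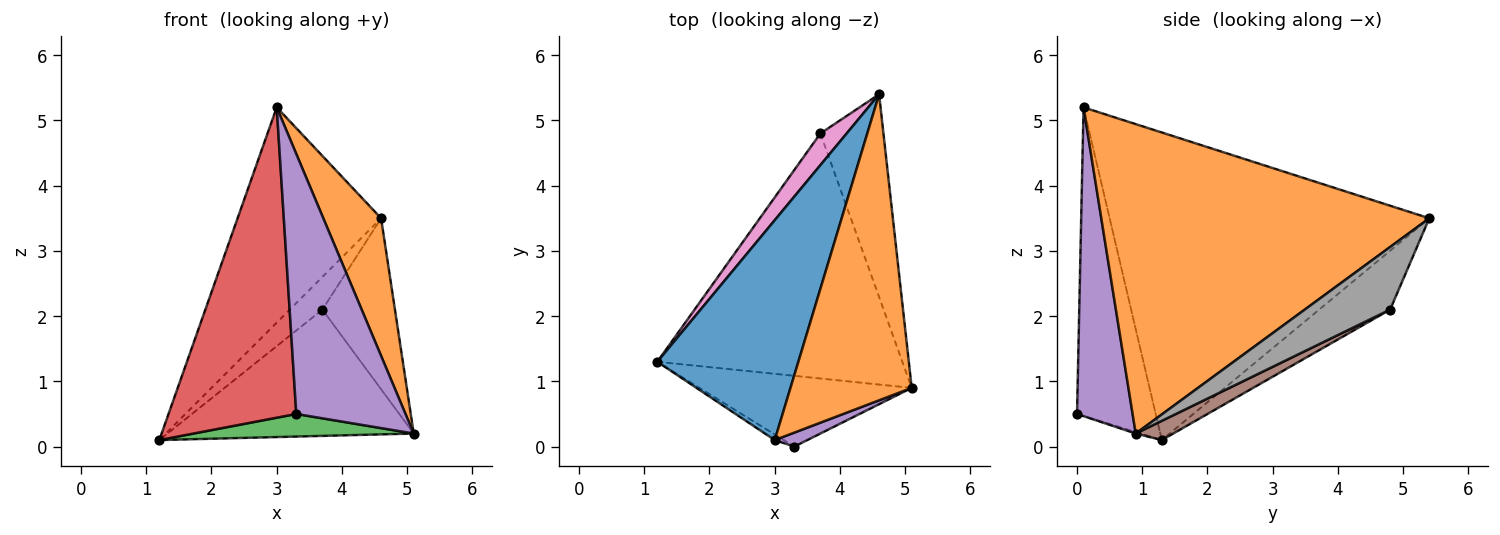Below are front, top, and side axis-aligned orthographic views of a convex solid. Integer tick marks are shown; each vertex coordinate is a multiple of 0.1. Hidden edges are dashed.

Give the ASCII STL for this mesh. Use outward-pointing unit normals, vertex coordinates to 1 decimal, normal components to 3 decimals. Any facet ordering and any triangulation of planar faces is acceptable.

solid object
 facet normal -0.842 0.378 0.386
  outer loop
   vertex 3.0 0.1 5.2
   vertex 4.6 5.4 3.5
   vertex 1.2 1.3 0.1
  endloop
 endfacet
 facet normal 0.919 -0.162 0.360
  outer loop
   vertex 3.0 0.1 5.2
   vertex 5.1 0.9 0.2
   vertex 4.6 5.4 3.5
  endloop
 endfacet
 facet normal -0.007 -0.304 -0.953
  outer loop
   vertex 3.3 0.0 0.5
   vertex 1.2 1.3 0.1
   vertex 5.1 0.9 0.2
  endloop
 endfacet
 facet normal -0.524 -0.851 -0.015
  outer loop
   vertex 3.3 0.0 0.5
   vertex 3.0 0.1 5.2
   vertex 1.2 1.3 0.1
  endloop
 endfacet
 facet normal 0.453 -0.890 0.048
  outer loop
   vertex 3.3 0.0 0.5
   vertex 5.1 0.9 0.2
   vertex 3.0 0.1 5.2
  endloop
 endfacet
 facet normal 0.070 0.457 -0.887
  outer loop
   vertex 3.7 4.8 2.1
   vertex 5.1 0.9 0.2
   vertex 1.2 1.3 0.1
  endloop
 endfacet
 facet normal -0.842 0.387 0.376
  outer loop
   vertex 3.7 4.8 2.1
   vertex 1.2 1.3 0.1
   vertex 4.6 5.4 3.5
  endloop
 endfacet
 facet normal 0.605 0.514 -0.609
  outer loop
   vertex 3.7 4.8 2.1
   vertex 4.6 5.4 3.5
   vertex 5.1 0.9 0.2
  endloop
 endfacet
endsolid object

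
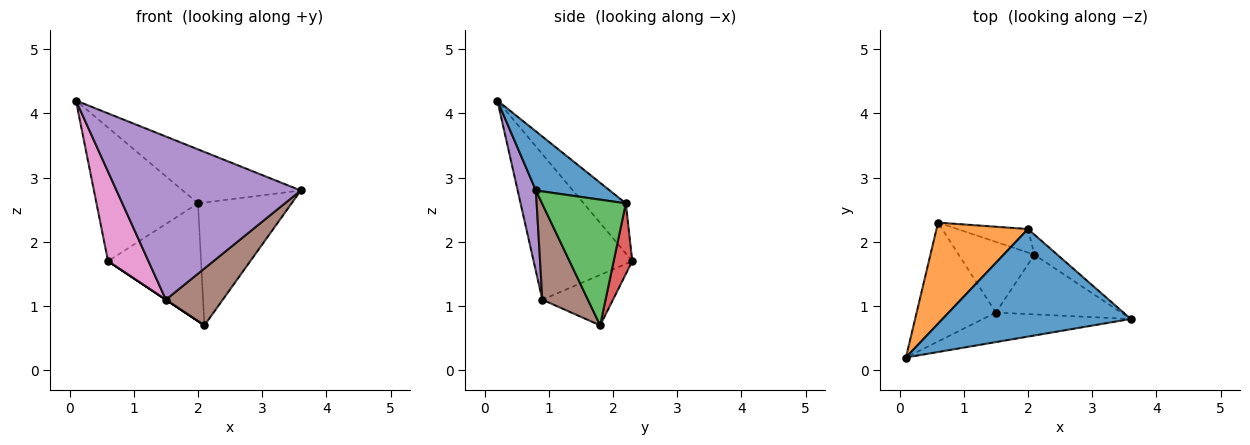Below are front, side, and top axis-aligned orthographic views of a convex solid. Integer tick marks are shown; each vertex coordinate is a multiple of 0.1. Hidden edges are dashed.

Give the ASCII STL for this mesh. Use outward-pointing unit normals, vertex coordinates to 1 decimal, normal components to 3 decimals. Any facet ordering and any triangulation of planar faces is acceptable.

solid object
 facet normal 0.270 0.432 0.861
  outer loop
   vertex 2.0 2.2 2.6
   vertex 0.1 0.2 4.2
   vertex 3.6 0.8 2.8
  endloop
 endfacet
 facet normal -0.314 0.757 0.573
  outer loop
   vertex 2.0 2.2 2.6
   vertex 0.6 2.3 1.7
   vertex 0.1 0.2 4.2
  endloop
 endfacet
 facet normal 0.662 0.740 -0.121
  outer loop
   vertex 2.0 2.2 2.6
   vertex 3.6 0.8 2.8
   vertex 2.1 1.8 0.7
  endloop
 endfacet
 facet normal 0.192 0.962 -0.192
  outer loop
   vertex 2.0 2.2 2.6
   vertex 2.1 1.8 0.7
   vertex 0.6 2.3 1.7
  endloop
 endfacet
 facet normal 0.097 -0.979 -0.177
  outer loop
   vertex 1.5 0.9 1.1
   vertex 3.6 0.8 2.8
   vertex 0.1 0.2 4.2
  endloop
 endfacet
 facet normal 0.484 -0.604 -0.633
  outer loop
   vertex 1.5 0.9 1.1
   vertex 2.1 1.8 0.7
   vertex 3.6 0.8 2.8
  endloop
 endfacet
 facet normal -0.827 -0.339 -0.450
  outer loop
   vertex 1.5 0.9 1.1
   vertex 0.1 0.2 4.2
   vertex 0.6 2.3 1.7
  endloop
 endfacet
 facet normal -0.555 0.000 -0.832
  outer loop
   vertex 1.5 0.9 1.1
   vertex 0.6 2.3 1.7
   vertex 2.1 1.8 0.7
  endloop
 endfacet
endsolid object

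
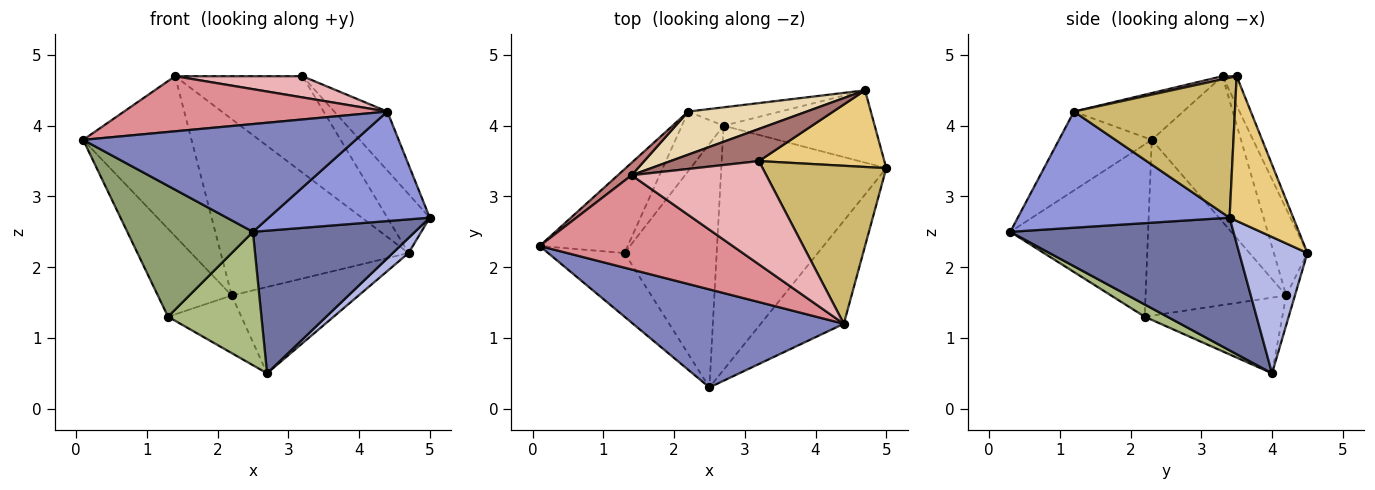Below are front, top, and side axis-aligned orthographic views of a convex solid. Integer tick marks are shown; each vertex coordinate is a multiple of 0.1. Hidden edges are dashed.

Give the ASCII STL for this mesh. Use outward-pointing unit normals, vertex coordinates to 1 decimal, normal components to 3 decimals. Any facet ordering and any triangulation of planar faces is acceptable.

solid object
 facet normal 0.570 -0.414 -0.709
  outer loop
   vertex 2.7 4.0 0.5
   vertex 5.0 3.4 2.7
   vertex 2.5 0.3 2.5
  endloop
 endfacet
 facet normal -0.244 -0.717 0.653
  outer loop
   vertex 4.4 1.2 4.2
   vertex 0.1 2.3 3.8
   vertex 2.5 0.3 2.5
  endloop
 endfacet
 facet normal 0.692 -0.526 -0.495
  outer loop
   vertex 4.4 1.2 4.2
   vertex 2.5 0.3 2.5
   vertex 5.0 3.4 2.7
  endloop
 endfacet
 facet normal 0.662 -0.153 -0.734
  outer loop
   vertex 4.7 4.5 2.2
   vertex 5.0 3.4 2.7
   vertex 2.7 4.0 0.5
  endloop
 endfacet
 facet normal -0.702 -0.640 -0.311
  outer loop
   vertex 1.3 2.2 1.3
   vertex 2.5 0.3 2.5
   vertex 0.1 2.3 3.8
  endloop
 endfacet
 facet normal 0.116 -0.477 -0.871
  outer loop
   vertex 1.3 2.2 1.3
   vertex 2.7 4.0 0.5
   vertex 2.5 0.3 2.5
  endloop
 endfacet
 facet normal -0.067 0.976 -0.208
  outer loop
   vertex 2.2 4.2 1.6
   vertex 4.7 4.5 2.2
   vertex 2.7 4.0 0.5
  endloop
 endfacet
 facet normal -0.809 0.425 -0.405
  outer loop
   vertex 2.2 4.2 1.6
   vertex 1.3 2.2 1.3
   vertex 0.1 2.3 3.8
  endloop
 endfacet
 facet normal -0.794 0.423 -0.438
  outer loop
   vertex 2.2 4.2 1.6
   vertex 2.7 4.0 0.5
   vertex 1.3 2.2 1.3
  endloop
 endfacet
 facet normal 0.728 0.240 0.643
  outer loop
   vertex 3.2 3.5 4.7
   vertex 4.4 1.2 4.2
   vertex 5.0 3.4 2.7
  endloop
 endfacet
 facet normal 0.675 0.450 0.585
  outer loop
   vertex 3.2 3.5 4.7
   vertex 5.0 3.4 2.7
   vertex 4.7 4.5 2.2
  endloop
 endfacet
 facet normal -0.171 0.957 0.234
  outer loop
   vertex 1.4 3.3 4.7
   vertex 4.7 4.5 2.2
   vertex 2.2 4.2 1.6
  endloop
 endfacet
 facet normal -0.105 0.943 0.314
  outer loop
   vertex 1.4 3.3 4.7
   vertex 3.2 3.5 4.7
   vertex 4.7 4.5 2.2
  endloop
 endfacet
 facet normal -0.634 0.771 0.060
  outer loop
   vertex 1.4 3.3 4.7
   vertex 2.2 4.2 1.6
   vertex 0.1 2.3 3.8
  endloop
 endfacet
 facet normal -0.205 -0.494 0.845
  outer loop
   vertex 1.4 3.3 4.7
   vertex 0.1 2.3 3.8
   vertex 4.4 1.2 4.2
  endloop
 endfacet
 facet normal 0.022 -0.201 0.979
  outer loop
   vertex 1.4 3.3 4.7
   vertex 4.4 1.2 4.2
   vertex 3.2 3.5 4.7
  endloop
 endfacet
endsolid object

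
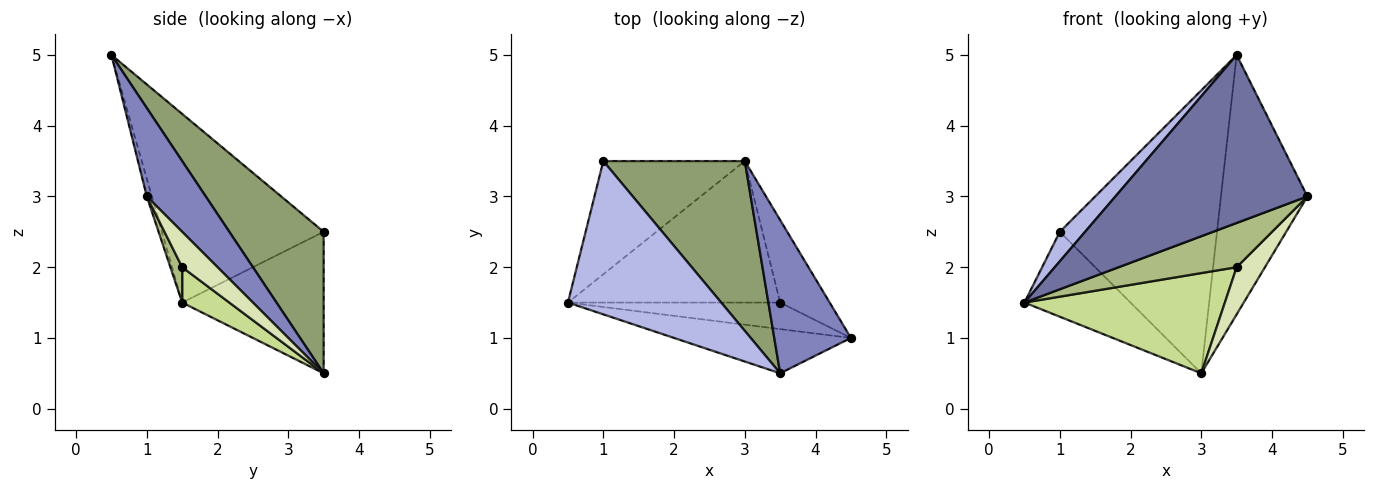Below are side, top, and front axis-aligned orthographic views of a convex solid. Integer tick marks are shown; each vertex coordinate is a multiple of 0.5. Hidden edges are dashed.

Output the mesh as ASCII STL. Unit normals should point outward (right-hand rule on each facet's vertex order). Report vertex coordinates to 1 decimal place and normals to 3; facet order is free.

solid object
 facet normal -0.025 -0.967 -0.254
  outer loop
   vertex 3.5 0.5 5.0
   vertex 0.5 1.5 1.5
   vertex 4.5 1.0 3.0
  endloop
 endfacet
 facet normal 0.506 0.742 0.439
  outer loop
   vertex 3.5 0.5 5.0
   vertex 4.5 1.0 3.0
   vertex 3.0 3.5 0.5
  endloop
 endfacet
 facet normal -0.625 0.469 -0.625
  outer loop
   vertex 1.0 3.5 2.5
   vertex 3.0 3.5 0.5
   vertex 0.5 1.5 1.5
  endloop
 endfacet
 facet normal -0.770 -0.120 0.626
  outer loop
   vertex 1.0 3.5 2.5
   vertex 0.5 1.5 1.5
   vertex 3.5 0.5 5.0
  endloop
 endfacet
 facet normal 0.457 0.762 0.457
  outer loop
   vertex 1.0 3.5 2.5
   vertex 3.5 0.5 5.0
   vertex 3.0 3.5 0.5
  endloop
 endfacet
 facet normal 0.085 -0.854 -0.513
  outer loop
   vertex 3.5 1.5 2.0
   vertex 4.5 1.0 3.0
   vertex 0.5 1.5 1.5
  endloop
 endfacet
 facet normal 0.135 -0.573 -0.809
  outer loop
   vertex 3.5 1.5 2.0
   vertex 0.5 1.5 1.5
   vertex 3.0 3.5 0.5
  endloop
 endfacet
 facet normal 0.527 -0.422 -0.738
  outer loop
   vertex 3.5 1.5 2.0
   vertex 3.0 3.5 0.5
   vertex 4.5 1.0 3.0
  endloop
 endfacet
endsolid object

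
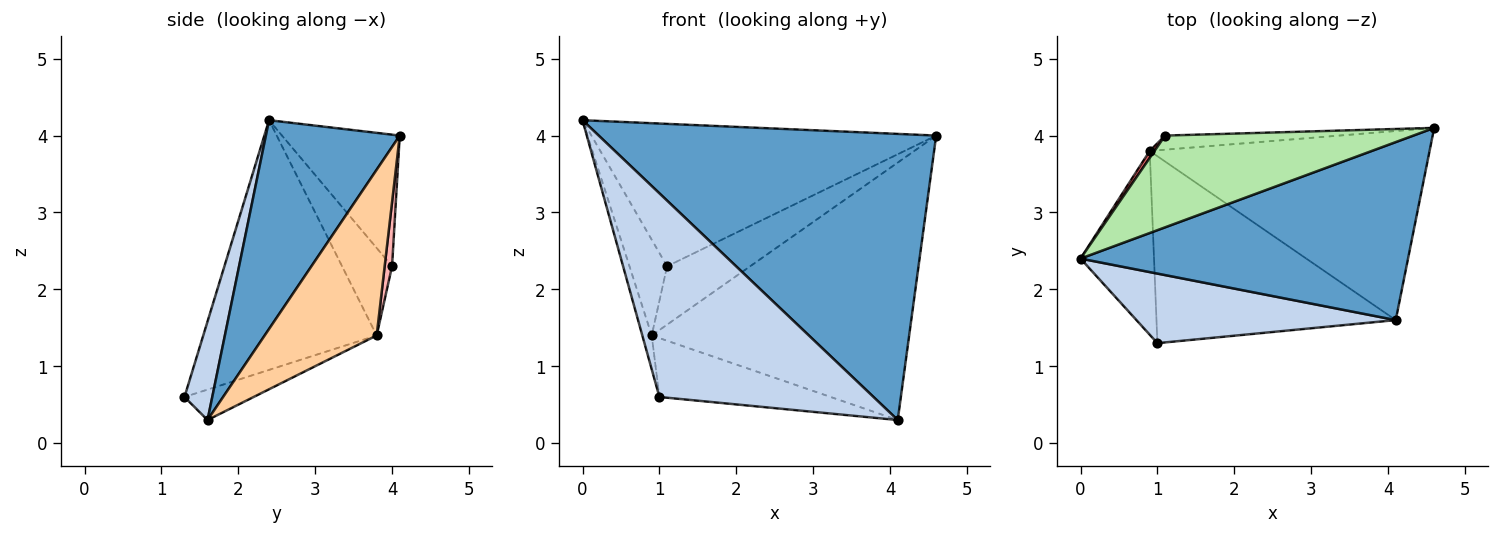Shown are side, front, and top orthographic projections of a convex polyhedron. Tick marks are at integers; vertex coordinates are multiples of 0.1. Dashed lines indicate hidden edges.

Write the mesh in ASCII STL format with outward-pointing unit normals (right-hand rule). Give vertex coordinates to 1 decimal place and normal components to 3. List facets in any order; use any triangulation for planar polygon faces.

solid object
 facet normal 0.319 -0.805 0.501
  outer loop
   vertex 4.1 1.6 0.3
   vertex 4.6 4.1 4.0
   vertex 0.0 2.4 4.2
  endloop
 endfacet
 facet normal 0.122 -0.939 0.321
  outer loop
   vertex 1.0 1.3 0.6
   vertex 4.1 1.6 0.3
   vertex 0.0 2.4 4.2
  endloop
 endfacet
 facet normal -0.958 0.052 -0.282
  outer loop
   vertex 0.9 3.8 1.4
   vertex 1.0 1.3 0.6
   vertex 0.0 2.4 4.2
  endloop
 endfacet
 facet normal 0.331 0.761 -0.559
  outer loop
   vertex 0.9 3.8 1.4
   vertex 4.6 4.1 4.0
   vertex 4.1 1.6 0.3
  endloop
 endfacet
 facet normal -0.120 0.298 -0.947
  outer loop
   vertex 0.9 3.8 1.4
   vertex 4.1 1.6 0.3
   vertex 1.0 1.3 0.6
  endloop
 endfacet
 facet normal -0.276 0.808 0.521
  outer loop
   vertex 1.1 4.0 2.3
   vertex 0.0 2.4 4.2
   vertex 4.6 4.1 4.0
  endloop
 endfacet
 facet normal -0.798 0.601 0.044
  outer loop
   vertex 1.1 4.0 2.3
   vertex 0.9 3.8 1.4
   vertex 0.0 2.4 4.2
  endloop
 endfacet
 facet normal 0.086 0.968 -0.234
  outer loop
   vertex 1.1 4.0 2.3
   vertex 4.6 4.1 4.0
   vertex 0.9 3.8 1.4
  endloop
 endfacet
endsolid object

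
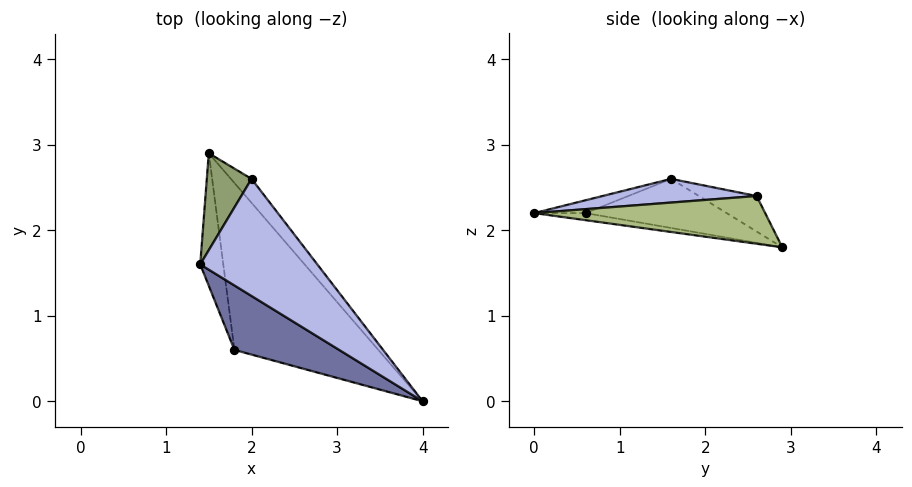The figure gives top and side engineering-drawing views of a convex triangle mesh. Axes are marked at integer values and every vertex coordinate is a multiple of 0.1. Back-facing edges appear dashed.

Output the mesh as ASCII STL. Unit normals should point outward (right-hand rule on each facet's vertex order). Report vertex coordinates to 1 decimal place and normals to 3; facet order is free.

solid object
 facet normal -0.111 -0.407 0.907
  outer loop
   vertex 1.8 0.6 2.2
   vertex 4.0 0.0 2.2
   vertex 1.4 1.6 2.6
  endloop
 endfacet
 facet normal -0.889 -0.189 -0.418
  outer loop
   vertex 1.8 0.6 2.2
   vertex 1.4 1.6 2.6
   vertex 1.5 2.9 1.8
  endloop
 endfacet
 facet normal -0.048 -0.177 -0.983
  outer loop
   vertex 1.8 0.6 2.2
   vertex 1.5 2.9 1.8
   vertex 4.0 0.0 2.2
  endloop
 endfacet
 facet normal 0.198 0.077 0.977
  outer loop
   vertex 2.0 2.6 2.4
   vertex 1.4 1.6 2.6
   vertex 4.0 0.0 2.2
  endloop
 endfacet
 facet normal -0.550 0.468 0.692
  outer loop
   vertex 2.0 2.6 2.4
   vertex 1.5 2.9 1.8
   vertex 1.4 1.6 2.6
  endloop
 endfacet
 facet normal 0.739 0.593 -0.319
  outer loop
   vertex 2.0 2.6 2.4
   vertex 4.0 0.0 2.2
   vertex 1.5 2.9 1.8
  endloop
 endfacet
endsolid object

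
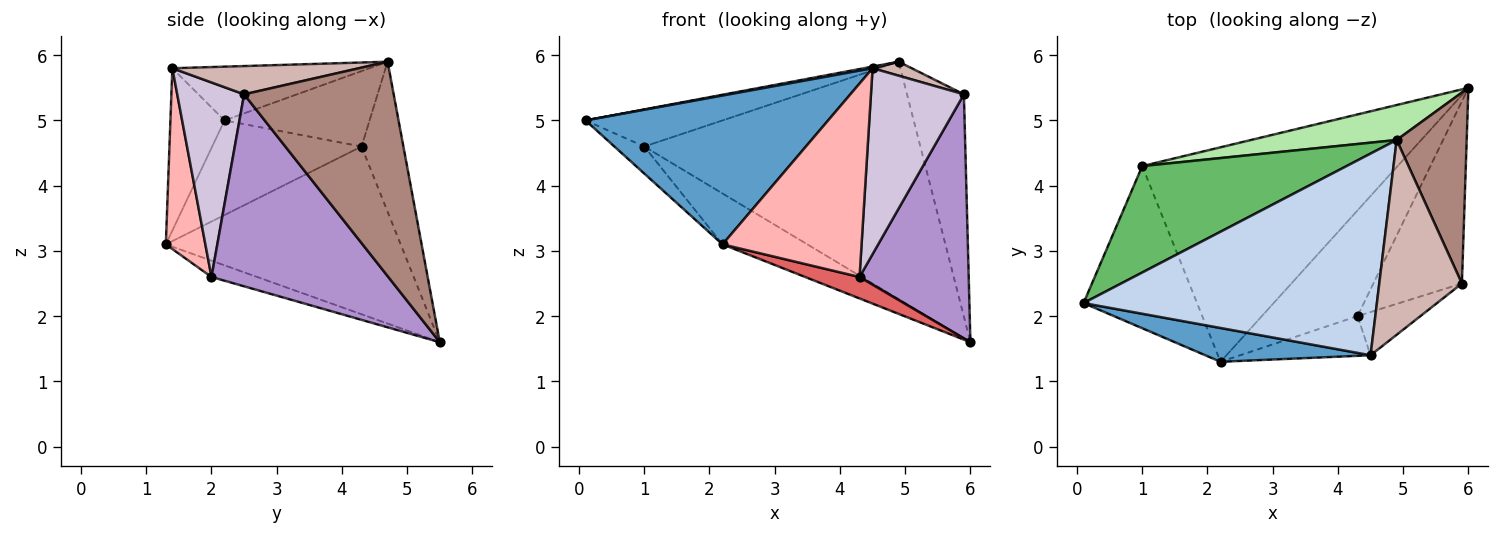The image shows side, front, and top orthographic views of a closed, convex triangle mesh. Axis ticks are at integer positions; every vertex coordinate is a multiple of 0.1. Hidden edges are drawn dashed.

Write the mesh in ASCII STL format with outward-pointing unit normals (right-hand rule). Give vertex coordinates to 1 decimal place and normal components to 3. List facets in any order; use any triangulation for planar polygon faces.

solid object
 facet normal -0.213 -0.953 0.216
  outer loop
   vertex 4.5 1.4 5.8
   vertex 0.1 2.2 5.0
   vertex 2.2 1.3 3.1
  endloop
 endfacet
 facet normal -0.180 -0.008 0.984
  outer loop
   vertex 4.5 1.4 5.8
   vertex 4.9 4.7 5.9
   vertex 0.1 2.2 5.0
  endloop
 endfacet
 facet normal -0.635 0.127 -0.762
  outer loop
   vertex 1.0 4.3 4.6
   vertex 2.2 1.3 3.1
   vertex 0.1 2.2 5.0
  endloop
 endfacet
 facet normal -0.539 0.194 -0.820
  outer loop
   vertex 1.0 4.3 4.6
   vertex 6.0 5.5 1.6
   vertex 2.2 1.3 3.1
  endloop
 endfacet
 facet normal -0.329 0.311 0.892
  outer loop
   vertex 1.0 4.3 4.6
   vertex 0.1 2.2 5.0
   vertex 4.9 4.7 5.9
  endloop
 endfacet
 facet normal -0.148 0.978 0.144
  outer loop
   vertex 1.0 4.3 4.6
   vertex 4.9 4.7 5.9
   vertex 6.0 5.5 1.6
  endloop
 endfacet
 facet normal -0.165 -0.196 -0.967
  outer loop
   vertex 4.3 2.0 2.6
   vertex 2.2 1.3 3.1
   vertex 6.0 5.5 1.6
  endloop
 endfacet
 facet normal 0.268 -0.944 -0.194
  outer loop
   vertex 4.3 2.0 2.6
   vertex 4.5 1.4 5.8
   vertex 2.2 1.3 3.1
  endloop
 endfacet
 facet normal 0.792 -0.489 -0.365
  outer loop
   vertex 5.9 2.5 5.4
   vertex 4.3 2.0 2.6
   vertex 6.0 5.5 1.6
  endloop
 endfacet
 facet normal 0.574 -0.798 -0.185
  outer loop
   vertex 5.9 2.5 5.4
   vertex 4.5 1.4 5.8
   vertex 4.3 2.0 2.6
  endloop
 endfacet
 facet normal 0.894 0.340 0.292
  outer loop
   vertex 5.9 2.5 5.4
   vertex 6.0 5.5 1.6
   vertex 4.9 4.7 5.9
  endloop
 endfacet
 facet normal 0.323 -0.068 0.944
  outer loop
   vertex 5.9 2.5 5.4
   vertex 4.9 4.7 5.9
   vertex 4.5 1.4 5.8
  endloop
 endfacet
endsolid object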